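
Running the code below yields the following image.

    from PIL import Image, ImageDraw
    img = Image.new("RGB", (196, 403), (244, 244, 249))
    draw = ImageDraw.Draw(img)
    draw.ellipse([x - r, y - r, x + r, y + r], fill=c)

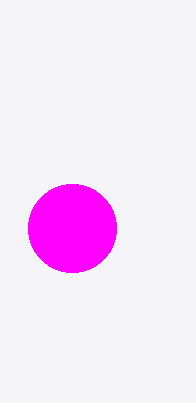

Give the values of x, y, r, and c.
x = 72
y = 228
r = 44
c = 'magenta'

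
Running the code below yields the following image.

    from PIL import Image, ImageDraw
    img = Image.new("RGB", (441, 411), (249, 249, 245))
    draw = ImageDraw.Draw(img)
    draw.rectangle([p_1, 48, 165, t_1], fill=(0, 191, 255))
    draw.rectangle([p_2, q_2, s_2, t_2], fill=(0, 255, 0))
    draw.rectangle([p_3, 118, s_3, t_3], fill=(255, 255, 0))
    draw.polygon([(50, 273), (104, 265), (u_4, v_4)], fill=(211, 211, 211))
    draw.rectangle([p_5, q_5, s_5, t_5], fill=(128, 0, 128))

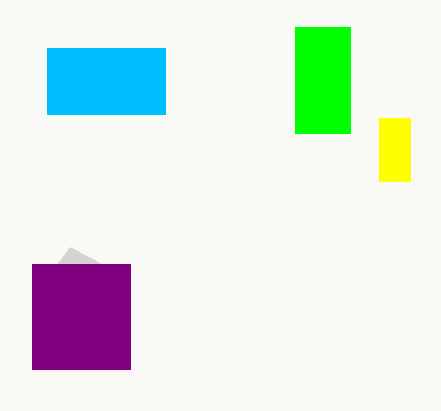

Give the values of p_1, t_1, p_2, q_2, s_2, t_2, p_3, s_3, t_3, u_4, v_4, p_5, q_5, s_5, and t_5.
p_1 = 47
t_1 = 114
p_2 = 295
q_2 = 27
s_2 = 350
t_2 = 133
p_3 = 379
s_3 = 410
t_3 = 181
u_4 = 70
v_4 = 247
p_5 = 32
q_5 = 264
s_5 = 130
t_5 = 369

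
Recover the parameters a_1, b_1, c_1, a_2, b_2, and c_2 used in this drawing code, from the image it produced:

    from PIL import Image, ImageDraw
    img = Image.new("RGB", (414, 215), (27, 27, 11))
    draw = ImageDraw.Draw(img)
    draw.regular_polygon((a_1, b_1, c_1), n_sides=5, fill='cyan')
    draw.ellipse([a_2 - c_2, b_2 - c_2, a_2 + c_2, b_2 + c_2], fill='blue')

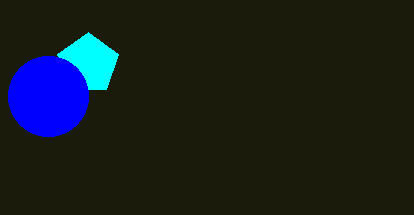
a_1 = 88; b_1 = 64; c_1 = 32; a_2 = 48; b_2 = 96; c_2 = 40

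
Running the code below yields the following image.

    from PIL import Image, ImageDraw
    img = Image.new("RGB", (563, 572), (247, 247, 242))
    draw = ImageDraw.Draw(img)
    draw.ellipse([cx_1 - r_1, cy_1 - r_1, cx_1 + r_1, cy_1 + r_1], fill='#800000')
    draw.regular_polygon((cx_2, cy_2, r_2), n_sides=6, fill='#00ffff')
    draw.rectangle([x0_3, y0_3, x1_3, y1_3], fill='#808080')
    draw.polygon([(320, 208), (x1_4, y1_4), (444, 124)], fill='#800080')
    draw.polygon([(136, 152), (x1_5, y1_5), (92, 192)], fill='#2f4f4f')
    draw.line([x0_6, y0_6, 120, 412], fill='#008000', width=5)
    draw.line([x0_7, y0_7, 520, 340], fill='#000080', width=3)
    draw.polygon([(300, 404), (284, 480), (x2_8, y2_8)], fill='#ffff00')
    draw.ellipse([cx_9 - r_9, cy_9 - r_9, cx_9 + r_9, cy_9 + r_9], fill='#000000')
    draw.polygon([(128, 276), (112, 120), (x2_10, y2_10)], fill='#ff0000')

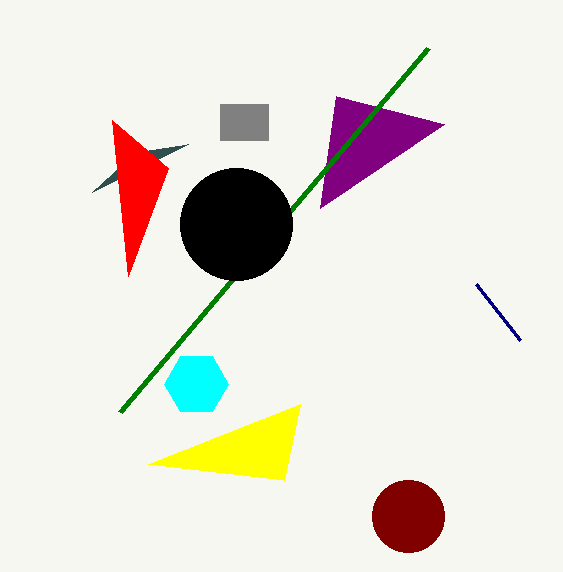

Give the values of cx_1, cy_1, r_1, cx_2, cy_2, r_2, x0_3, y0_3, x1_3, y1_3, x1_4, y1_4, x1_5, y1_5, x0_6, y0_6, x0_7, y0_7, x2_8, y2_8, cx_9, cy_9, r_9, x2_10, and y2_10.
cx_1 = 408
cy_1 = 516
r_1 = 36
cx_2 = 196
cy_2 = 384
r_2 = 32
x0_3 = 220
y0_3 = 104
x1_3 = 268
y1_3 = 140
x1_4 = 336
y1_4 = 96
x1_5 = 188
y1_5 = 144
x0_6 = 428
y0_6 = 48
x0_7 = 476
y0_7 = 284
x2_8 = 148
y2_8 = 464
cx_9 = 236
cy_9 = 224
r_9 = 56
x2_10 = 168
y2_10 = 168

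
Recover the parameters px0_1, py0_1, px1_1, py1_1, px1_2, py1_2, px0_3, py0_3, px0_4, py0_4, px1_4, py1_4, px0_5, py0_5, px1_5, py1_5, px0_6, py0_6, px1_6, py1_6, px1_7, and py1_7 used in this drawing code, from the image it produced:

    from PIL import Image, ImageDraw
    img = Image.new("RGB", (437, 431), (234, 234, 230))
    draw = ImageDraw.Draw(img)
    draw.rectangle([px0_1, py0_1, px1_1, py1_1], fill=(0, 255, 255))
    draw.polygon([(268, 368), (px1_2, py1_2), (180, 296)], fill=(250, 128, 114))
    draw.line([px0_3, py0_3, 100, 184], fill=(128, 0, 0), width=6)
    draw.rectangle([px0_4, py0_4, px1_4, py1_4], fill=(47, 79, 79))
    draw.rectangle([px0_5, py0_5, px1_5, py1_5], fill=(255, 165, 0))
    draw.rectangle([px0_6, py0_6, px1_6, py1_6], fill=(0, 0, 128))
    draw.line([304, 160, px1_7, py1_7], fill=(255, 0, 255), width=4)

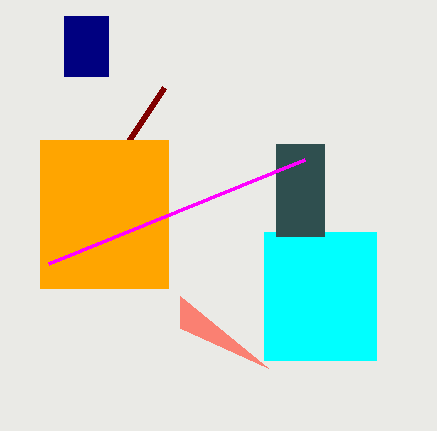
px0_1 = 264; py0_1 = 232; px1_1 = 376; py1_1 = 360; px1_2 = 180; py1_2 = 328; px0_3 = 164; py0_3 = 88; px0_4 = 276; py0_4 = 144; px1_4 = 324; py1_4 = 236; px0_5 = 40; py0_5 = 140; px1_5 = 168; py1_5 = 288; px0_6 = 64; py0_6 = 16; px1_6 = 108; py1_6 = 76; px1_7 = 48; py1_7 = 264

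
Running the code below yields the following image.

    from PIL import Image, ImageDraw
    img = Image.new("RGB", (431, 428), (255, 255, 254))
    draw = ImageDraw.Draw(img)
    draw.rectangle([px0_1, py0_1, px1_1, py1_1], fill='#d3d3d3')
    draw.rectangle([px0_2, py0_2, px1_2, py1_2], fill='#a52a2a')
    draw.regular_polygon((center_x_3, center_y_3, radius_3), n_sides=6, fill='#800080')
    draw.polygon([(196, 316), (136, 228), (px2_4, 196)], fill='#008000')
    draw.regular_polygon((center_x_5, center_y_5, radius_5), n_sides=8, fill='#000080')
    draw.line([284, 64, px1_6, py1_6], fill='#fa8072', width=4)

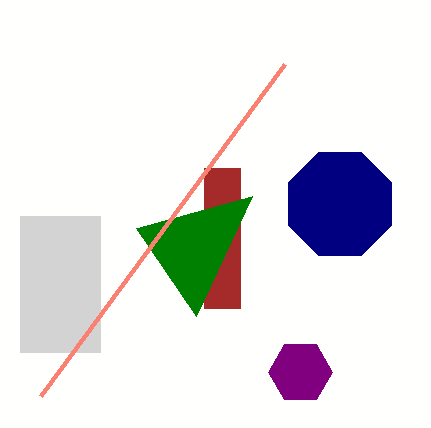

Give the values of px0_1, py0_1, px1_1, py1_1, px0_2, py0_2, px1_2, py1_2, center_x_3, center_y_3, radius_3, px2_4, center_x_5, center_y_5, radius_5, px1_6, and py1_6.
px0_1 = 20
py0_1 = 216
px1_1 = 100
py1_1 = 352
px0_2 = 204
py0_2 = 168
px1_2 = 240
py1_2 = 308
center_x_3 = 300
center_y_3 = 372
radius_3 = 32
px2_4 = 252
center_x_5 = 340
center_y_5 = 204
radius_5 = 56
px1_6 = 40
py1_6 = 396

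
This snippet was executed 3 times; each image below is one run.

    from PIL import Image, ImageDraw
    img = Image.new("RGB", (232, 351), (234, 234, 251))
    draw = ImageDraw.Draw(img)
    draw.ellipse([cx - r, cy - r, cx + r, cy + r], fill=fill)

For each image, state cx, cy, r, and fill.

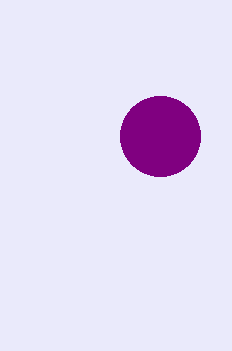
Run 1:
cx = 160, cy = 136, r = 40, fill = 'purple'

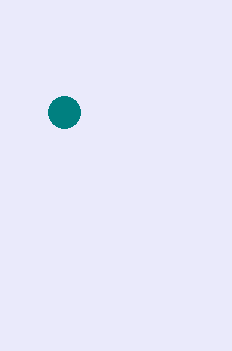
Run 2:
cx = 64; cy = 112; r = 16; fill = 'teal'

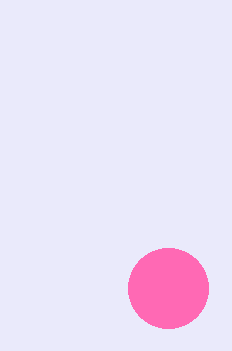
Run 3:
cx = 168, cy = 288, r = 40, fill = 'hotpink'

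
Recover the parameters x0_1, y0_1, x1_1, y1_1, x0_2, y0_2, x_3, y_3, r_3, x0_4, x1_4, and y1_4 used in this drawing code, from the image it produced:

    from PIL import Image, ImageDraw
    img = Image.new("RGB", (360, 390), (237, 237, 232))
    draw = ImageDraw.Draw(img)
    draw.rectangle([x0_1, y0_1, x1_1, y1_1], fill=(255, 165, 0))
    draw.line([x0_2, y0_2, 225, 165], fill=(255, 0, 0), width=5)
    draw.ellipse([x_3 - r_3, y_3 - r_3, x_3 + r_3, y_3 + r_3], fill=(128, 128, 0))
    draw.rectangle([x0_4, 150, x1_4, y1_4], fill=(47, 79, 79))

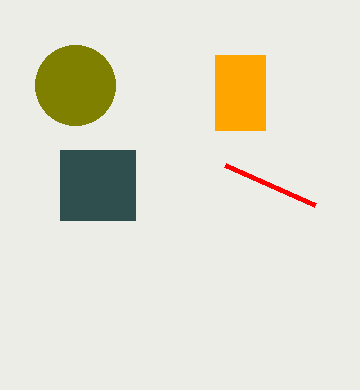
x0_1 = 215, y0_1 = 55, x1_1 = 265, y1_1 = 130, x0_2 = 315, y0_2 = 205, x_3 = 75, y_3 = 85, r_3 = 40, x0_4 = 60, x1_4 = 135, y1_4 = 220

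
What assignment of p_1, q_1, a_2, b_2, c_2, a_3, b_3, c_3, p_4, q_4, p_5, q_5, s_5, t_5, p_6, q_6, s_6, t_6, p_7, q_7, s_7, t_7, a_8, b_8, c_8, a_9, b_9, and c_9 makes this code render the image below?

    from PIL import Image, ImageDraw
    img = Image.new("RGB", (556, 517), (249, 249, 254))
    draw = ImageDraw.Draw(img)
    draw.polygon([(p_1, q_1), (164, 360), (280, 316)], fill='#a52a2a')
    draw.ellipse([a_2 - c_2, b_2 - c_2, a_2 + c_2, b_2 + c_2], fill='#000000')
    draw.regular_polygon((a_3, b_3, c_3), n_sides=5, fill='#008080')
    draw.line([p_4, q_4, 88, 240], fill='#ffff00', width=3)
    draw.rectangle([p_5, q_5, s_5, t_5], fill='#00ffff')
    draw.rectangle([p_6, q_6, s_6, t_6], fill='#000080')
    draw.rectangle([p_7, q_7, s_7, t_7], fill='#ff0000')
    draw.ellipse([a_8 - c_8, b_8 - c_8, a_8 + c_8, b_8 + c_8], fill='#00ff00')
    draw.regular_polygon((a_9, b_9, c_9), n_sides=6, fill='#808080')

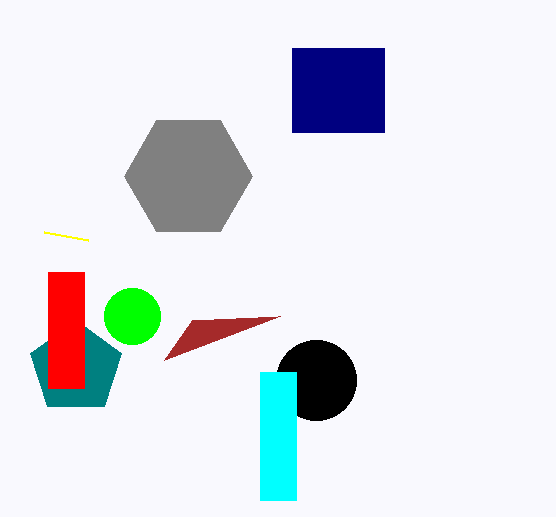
p_1 = 192; q_1 = 320; a_2 = 316; b_2 = 380; c_2 = 40; a_3 = 76; b_3 = 368; c_3 = 48; p_4 = 44; q_4 = 232; p_5 = 260; q_5 = 372; s_5 = 296; t_5 = 500; p_6 = 292; q_6 = 48; s_6 = 384; t_6 = 132; p_7 = 48; q_7 = 272; s_7 = 84; t_7 = 388; a_8 = 132; b_8 = 316; c_8 = 28; a_9 = 188; b_9 = 176; c_9 = 64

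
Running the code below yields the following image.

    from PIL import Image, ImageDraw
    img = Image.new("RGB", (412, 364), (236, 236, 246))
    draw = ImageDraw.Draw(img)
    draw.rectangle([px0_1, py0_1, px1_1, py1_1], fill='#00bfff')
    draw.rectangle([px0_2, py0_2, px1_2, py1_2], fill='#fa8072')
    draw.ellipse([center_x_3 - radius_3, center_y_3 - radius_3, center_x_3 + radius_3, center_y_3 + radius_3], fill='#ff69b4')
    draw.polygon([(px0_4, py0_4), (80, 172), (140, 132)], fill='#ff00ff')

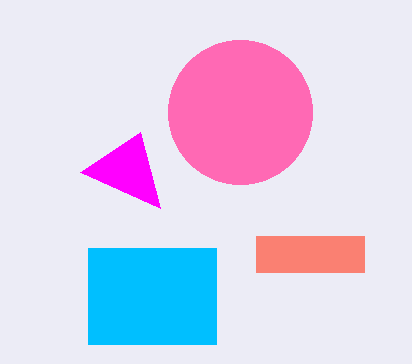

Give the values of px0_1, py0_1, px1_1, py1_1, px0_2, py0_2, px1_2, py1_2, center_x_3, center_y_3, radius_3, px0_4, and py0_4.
px0_1 = 88; py0_1 = 248; px1_1 = 216; py1_1 = 344; px0_2 = 256; py0_2 = 236; px1_2 = 364; py1_2 = 272; center_x_3 = 240; center_y_3 = 112; radius_3 = 72; px0_4 = 160; py0_4 = 208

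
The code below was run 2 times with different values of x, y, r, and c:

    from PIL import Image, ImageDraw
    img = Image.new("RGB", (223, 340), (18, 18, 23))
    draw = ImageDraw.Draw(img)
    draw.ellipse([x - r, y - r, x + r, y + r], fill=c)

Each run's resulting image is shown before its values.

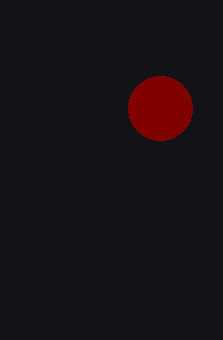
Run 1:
x = 160
y = 108
r = 32
c = 'maroon'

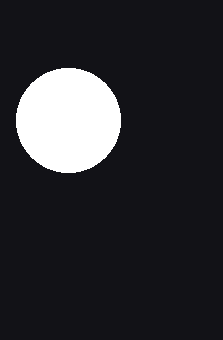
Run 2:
x = 68; y = 120; r = 52; c = 'white'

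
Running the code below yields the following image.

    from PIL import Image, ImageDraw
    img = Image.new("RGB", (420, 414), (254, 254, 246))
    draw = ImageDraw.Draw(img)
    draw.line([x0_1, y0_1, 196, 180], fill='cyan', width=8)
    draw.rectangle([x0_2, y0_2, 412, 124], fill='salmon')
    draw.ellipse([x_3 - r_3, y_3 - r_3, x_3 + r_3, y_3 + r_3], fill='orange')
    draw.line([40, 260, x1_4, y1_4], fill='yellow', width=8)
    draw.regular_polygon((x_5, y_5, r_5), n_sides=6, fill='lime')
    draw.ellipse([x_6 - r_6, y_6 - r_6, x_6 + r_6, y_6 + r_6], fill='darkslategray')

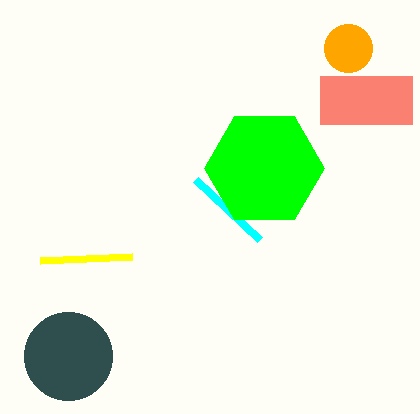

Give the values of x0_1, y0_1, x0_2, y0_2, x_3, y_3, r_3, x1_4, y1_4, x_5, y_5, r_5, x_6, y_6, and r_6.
x0_1 = 260; y0_1 = 240; x0_2 = 320; y0_2 = 76; x_3 = 348; y_3 = 48; r_3 = 24; x1_4 = 132; y1_4 = 256; x_5 = 264; y_5 = 168; r_5 = 60; x_6 = 68; y_6 = 356; r_6 = 44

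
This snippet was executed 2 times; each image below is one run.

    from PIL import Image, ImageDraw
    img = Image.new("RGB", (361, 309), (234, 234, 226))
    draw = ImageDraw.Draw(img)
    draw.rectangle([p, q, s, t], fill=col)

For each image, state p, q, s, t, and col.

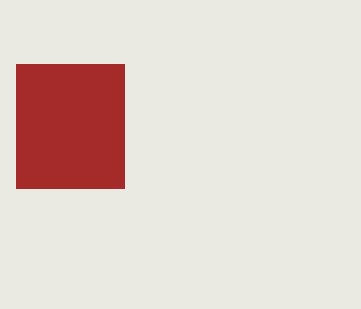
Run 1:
p = 16; q = 64; s = 124; t = 188; col = 'brown'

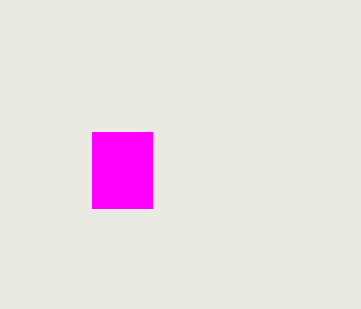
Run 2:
p = 92; q = 132; s = 152; t = 208; col = 'magenta'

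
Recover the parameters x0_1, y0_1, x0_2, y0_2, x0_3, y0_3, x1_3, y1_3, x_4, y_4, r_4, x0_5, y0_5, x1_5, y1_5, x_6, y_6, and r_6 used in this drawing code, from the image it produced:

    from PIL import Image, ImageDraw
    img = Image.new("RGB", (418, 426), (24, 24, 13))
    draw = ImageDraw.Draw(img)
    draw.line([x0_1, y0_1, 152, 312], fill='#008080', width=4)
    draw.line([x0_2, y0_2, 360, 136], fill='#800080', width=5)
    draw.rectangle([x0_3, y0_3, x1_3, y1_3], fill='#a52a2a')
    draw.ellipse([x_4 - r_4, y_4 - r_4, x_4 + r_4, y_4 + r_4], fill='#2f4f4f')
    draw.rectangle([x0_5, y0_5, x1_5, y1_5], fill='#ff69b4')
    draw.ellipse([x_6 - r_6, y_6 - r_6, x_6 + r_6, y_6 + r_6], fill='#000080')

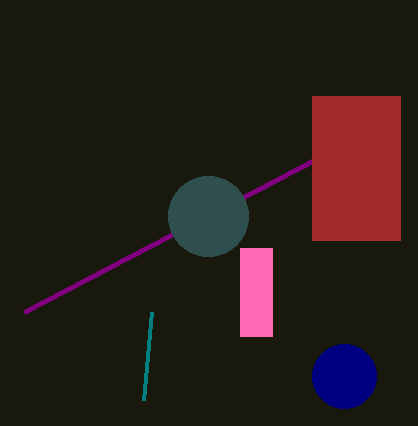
x0_1 = 144; y0_1 = 400; x0_2 = 24; y0_2 = 312; x0_3 = 312; y0_3 = 96; x1_3 = 400; y1_3 = 240; x_4 = 208; y_4 = 216; r_4 = 40; x0_5 = 240; y0_5 = 248; x1_5 = 272; y1_5 = 336; x_6 = 344; y_6 = 376; r_6 = 32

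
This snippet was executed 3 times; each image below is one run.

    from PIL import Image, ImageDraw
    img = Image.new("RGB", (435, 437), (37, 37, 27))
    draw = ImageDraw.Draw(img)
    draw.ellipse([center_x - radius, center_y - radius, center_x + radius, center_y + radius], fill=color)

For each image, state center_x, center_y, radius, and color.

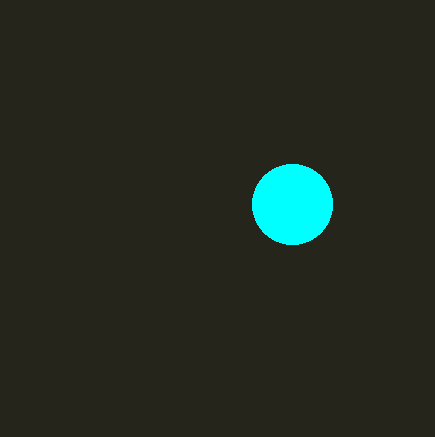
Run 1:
center_x = 292, center_y = 204, radius = 40, color = 'cyan'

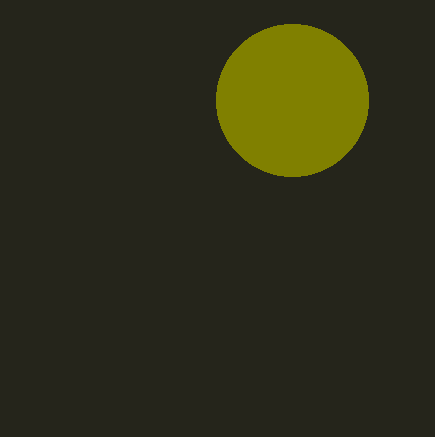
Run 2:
center_x = 292, center_y = 100, radius = 76, color = 'olive'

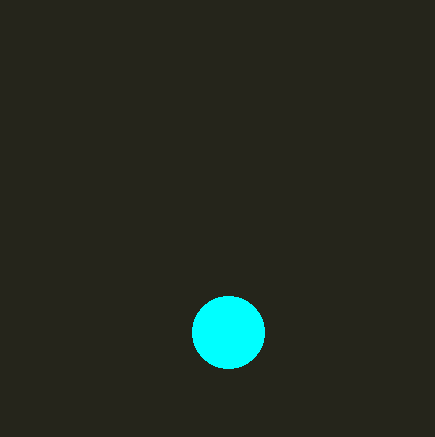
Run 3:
center_x = 228, center_y = 332, radius = 36, color = 'cyan'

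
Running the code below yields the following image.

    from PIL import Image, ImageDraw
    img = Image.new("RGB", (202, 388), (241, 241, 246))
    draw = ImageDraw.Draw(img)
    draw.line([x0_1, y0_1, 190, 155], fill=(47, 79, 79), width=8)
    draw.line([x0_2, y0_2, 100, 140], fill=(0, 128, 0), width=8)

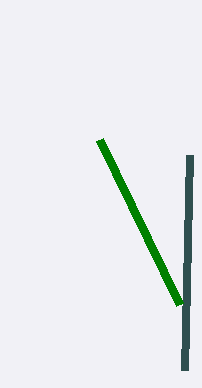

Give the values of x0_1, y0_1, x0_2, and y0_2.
x0_1 = 185
y0_1 = 370
x0_2 = 180
y0_2 = 305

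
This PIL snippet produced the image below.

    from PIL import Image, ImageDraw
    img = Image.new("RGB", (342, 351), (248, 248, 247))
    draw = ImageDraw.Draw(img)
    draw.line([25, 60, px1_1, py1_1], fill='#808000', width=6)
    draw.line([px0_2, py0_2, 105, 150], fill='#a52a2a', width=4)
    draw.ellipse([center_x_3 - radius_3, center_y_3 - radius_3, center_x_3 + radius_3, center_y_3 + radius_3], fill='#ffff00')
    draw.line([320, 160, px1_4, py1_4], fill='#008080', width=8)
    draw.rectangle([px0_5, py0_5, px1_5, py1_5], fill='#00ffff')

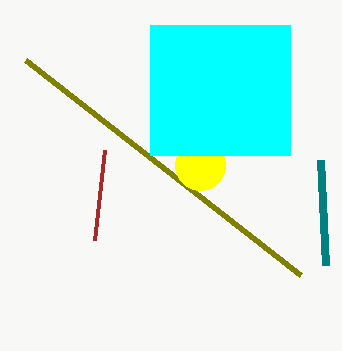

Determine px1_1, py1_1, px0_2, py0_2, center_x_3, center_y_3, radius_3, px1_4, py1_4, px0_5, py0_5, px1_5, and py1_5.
px1_1 = 300
py1_1 = 275
px0_2 = 95
py0_2 = 240
center_x_3 = 200
center_y_3 = 165
radius_3 = 25
px1_4 = 325
py1_4 = 265
px0_5 = 150
py0_5 = 25
px1_5 = 290
py1_5 = 155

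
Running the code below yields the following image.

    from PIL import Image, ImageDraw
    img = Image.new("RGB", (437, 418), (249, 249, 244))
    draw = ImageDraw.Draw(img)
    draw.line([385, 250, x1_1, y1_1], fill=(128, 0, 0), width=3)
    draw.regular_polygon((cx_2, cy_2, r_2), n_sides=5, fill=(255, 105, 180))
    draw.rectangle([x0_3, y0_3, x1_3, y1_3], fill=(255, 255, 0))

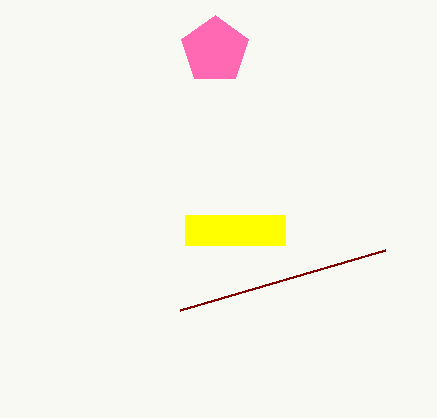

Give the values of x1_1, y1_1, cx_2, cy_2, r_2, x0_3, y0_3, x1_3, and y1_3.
x1_1 = 180, y1_1 = 310, cx_2 = 215, cy_2 = 50, r_2 = 35, x0_3 = 185, y0_3 = 215, x1_3 = 285, y1_3 = 245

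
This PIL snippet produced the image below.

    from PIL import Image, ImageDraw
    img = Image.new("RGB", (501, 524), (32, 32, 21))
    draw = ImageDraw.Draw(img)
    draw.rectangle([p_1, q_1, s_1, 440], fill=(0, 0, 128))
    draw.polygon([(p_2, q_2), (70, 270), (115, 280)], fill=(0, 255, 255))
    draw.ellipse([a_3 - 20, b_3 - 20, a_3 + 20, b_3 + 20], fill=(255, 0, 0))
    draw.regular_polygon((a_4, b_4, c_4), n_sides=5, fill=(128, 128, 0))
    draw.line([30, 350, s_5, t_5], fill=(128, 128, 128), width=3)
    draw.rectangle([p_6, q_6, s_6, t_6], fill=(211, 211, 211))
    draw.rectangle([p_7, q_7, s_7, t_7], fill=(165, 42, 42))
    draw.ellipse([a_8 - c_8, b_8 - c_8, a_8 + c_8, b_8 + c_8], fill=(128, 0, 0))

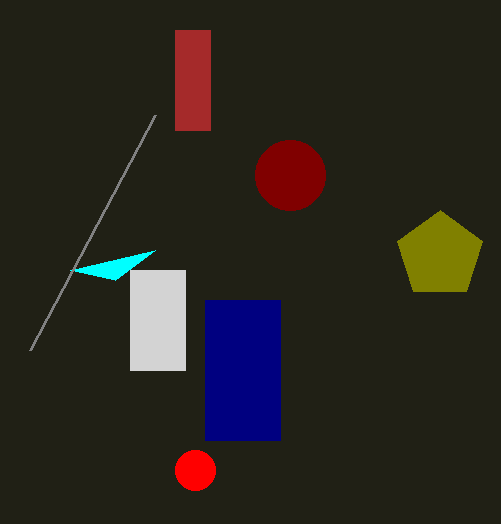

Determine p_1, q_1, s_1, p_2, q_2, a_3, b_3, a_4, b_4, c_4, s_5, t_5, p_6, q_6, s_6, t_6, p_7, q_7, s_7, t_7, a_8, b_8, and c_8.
p_1 = 205
q_1 = 300
s_1 = 280
p_2 = 155
q_2 = 250
a_3 = 195
b_3 = 470
a_4 = 440
b_4 = 255
c_4 = 45
s_5 = 155
t_5 = 115
p_6 = 130
q_6 = 270
s_6 = 185
t_6 = 370
p_7 = 175
q_7 = 30
s_7 = 210
t_7 = 130
a_8 = 290
b_8 = 175
c_8 = 35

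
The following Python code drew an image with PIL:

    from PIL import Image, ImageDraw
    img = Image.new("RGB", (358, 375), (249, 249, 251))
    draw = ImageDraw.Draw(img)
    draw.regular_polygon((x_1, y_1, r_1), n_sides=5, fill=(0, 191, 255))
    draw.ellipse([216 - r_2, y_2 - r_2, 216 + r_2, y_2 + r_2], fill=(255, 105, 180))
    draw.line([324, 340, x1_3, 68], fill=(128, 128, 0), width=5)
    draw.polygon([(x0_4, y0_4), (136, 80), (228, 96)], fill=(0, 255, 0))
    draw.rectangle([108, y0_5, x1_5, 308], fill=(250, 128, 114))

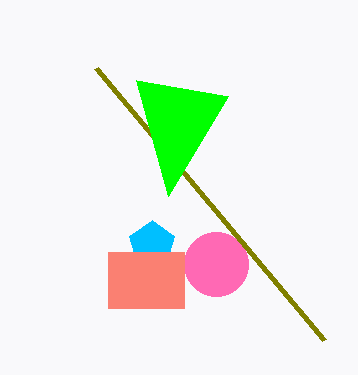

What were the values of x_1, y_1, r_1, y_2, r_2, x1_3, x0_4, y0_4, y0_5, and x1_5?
x_1 = 152
y_1 = 244
r_1 = 24
y_2 = 264
r_2 = 32
x1_3 = 96
x0_4 = 168
y0_4 = 196
y0_5 = 252
x1_5 = 184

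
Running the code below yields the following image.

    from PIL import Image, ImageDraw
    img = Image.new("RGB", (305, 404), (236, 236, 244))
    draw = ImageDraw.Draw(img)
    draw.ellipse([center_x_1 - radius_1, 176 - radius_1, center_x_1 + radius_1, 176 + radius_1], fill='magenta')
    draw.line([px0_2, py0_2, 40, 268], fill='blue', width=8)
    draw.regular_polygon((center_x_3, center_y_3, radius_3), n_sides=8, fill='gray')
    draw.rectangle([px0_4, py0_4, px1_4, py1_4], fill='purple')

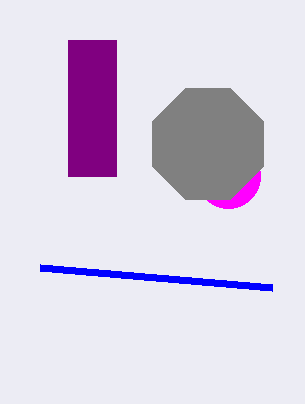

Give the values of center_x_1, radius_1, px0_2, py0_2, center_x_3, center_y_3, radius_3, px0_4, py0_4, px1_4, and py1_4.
center_x_1 = 228
radius_1 = 32
px0_2 = 272
py0_2 = 288
center_x_3 = 208
center_y_3 = 144
radius_3 = 60
px0_4 = 68
py0_4 = 40
px1_4 = 116
py1_4 = 176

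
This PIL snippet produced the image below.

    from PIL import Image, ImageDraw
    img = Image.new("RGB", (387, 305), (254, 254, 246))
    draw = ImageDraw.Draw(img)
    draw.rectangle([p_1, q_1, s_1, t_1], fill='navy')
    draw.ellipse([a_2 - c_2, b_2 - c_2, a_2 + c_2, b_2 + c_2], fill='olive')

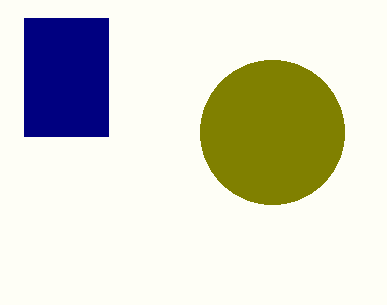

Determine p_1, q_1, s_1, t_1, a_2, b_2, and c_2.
p_1 = 24; q_1 = 18; s_1 = 108; t_1 = 136; a_2 = 272; b_2 = 132; c_2 = 72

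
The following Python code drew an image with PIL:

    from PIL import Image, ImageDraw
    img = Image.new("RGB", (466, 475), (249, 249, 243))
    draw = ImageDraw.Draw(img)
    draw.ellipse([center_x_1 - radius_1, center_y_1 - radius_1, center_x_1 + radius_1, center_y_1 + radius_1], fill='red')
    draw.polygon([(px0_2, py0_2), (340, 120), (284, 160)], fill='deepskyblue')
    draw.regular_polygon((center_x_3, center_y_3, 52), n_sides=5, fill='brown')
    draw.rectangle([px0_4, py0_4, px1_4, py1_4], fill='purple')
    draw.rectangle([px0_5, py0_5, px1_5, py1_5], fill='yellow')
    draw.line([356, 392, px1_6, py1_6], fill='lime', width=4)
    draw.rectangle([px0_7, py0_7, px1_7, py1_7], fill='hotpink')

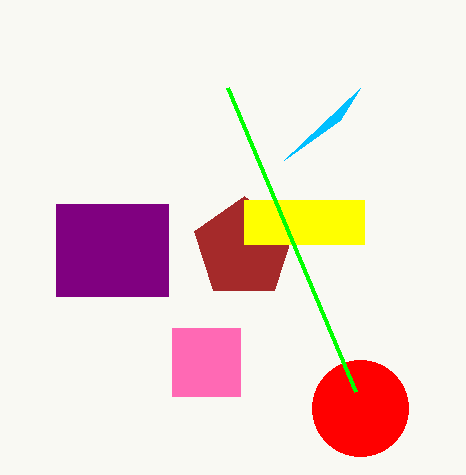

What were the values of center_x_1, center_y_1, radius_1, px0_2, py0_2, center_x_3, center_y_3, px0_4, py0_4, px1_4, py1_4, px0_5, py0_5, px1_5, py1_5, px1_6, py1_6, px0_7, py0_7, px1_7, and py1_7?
center_x_1 = 360; center_y_1 = 408; radius_1 = 48; px0_2 = 360; py0_2 = 88; center_x_3 = 244; center_y_3 = 248; px0_4 = 56; py0_4 = 204; px1_4 = 168; py1_4 = 296; px0_5 = 244; py0_5 = 200; px1_5 = 364; py1_5 = 244; px1_6 = 228; py1_6 = 88; px0_7 = 172; py0_7 = 328; px1_7 = 240; py1_7 = 396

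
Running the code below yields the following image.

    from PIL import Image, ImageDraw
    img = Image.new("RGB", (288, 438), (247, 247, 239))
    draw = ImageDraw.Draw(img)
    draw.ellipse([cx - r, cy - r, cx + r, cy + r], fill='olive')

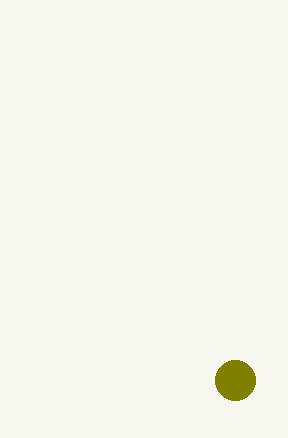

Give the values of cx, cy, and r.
cx = 235; cy = 380; r = 20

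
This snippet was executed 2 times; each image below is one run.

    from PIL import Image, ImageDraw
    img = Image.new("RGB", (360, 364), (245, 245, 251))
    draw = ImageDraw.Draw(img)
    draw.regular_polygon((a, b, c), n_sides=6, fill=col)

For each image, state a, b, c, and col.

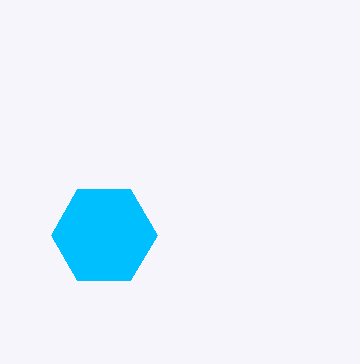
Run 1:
a = 104; b = 235; c = 53; col = 'deepskyblue'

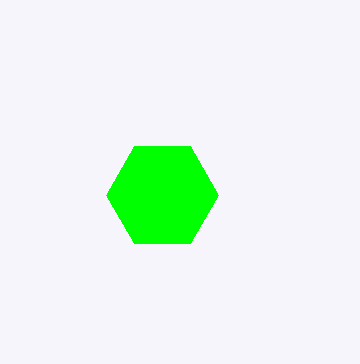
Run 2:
a = 162
b = 195
c = 56
col = 'lime'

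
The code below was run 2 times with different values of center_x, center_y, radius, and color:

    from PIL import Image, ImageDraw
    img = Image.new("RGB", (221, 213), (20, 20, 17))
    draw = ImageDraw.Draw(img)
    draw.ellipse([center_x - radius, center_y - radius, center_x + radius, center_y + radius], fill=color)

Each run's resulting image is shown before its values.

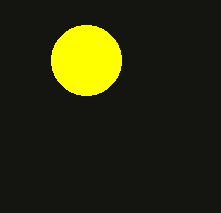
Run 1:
center_x = 86; center_y = 60; radius = 35; color = 'yellow'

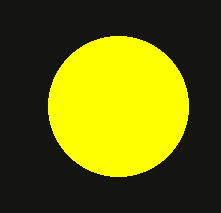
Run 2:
center_x = 118, center_y = 106, radius = 70, color = 'yellow'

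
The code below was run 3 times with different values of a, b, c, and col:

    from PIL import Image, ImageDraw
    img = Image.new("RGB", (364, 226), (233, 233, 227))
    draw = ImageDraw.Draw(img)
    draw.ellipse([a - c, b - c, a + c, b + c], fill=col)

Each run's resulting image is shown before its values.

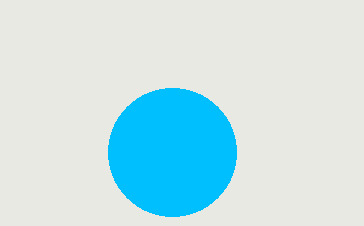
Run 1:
a = 172, b = 152, c = 64, col = 'deepskyblue'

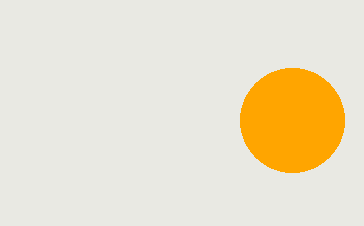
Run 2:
a = 292; b = 120; c = 52; col = 'orange'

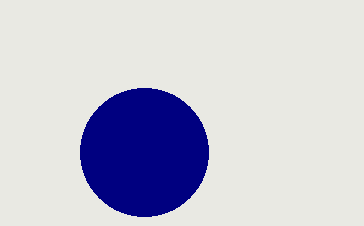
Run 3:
a = 144, b = 152, c = 64, col = 'navy'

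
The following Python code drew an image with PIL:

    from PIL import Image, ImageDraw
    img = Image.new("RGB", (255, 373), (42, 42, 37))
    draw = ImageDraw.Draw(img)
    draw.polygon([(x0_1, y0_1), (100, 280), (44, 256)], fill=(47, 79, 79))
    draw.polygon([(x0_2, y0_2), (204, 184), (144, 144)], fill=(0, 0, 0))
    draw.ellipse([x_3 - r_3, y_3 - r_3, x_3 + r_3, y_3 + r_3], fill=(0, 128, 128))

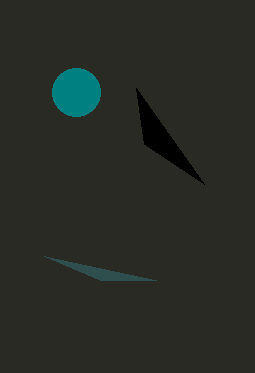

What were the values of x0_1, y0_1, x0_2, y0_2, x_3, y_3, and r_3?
x0_1 = 156, y0_1 = 280, x0_2 = 136, y0_2 = 88, x_3 = 76, y_3 = 92, r_3 = 24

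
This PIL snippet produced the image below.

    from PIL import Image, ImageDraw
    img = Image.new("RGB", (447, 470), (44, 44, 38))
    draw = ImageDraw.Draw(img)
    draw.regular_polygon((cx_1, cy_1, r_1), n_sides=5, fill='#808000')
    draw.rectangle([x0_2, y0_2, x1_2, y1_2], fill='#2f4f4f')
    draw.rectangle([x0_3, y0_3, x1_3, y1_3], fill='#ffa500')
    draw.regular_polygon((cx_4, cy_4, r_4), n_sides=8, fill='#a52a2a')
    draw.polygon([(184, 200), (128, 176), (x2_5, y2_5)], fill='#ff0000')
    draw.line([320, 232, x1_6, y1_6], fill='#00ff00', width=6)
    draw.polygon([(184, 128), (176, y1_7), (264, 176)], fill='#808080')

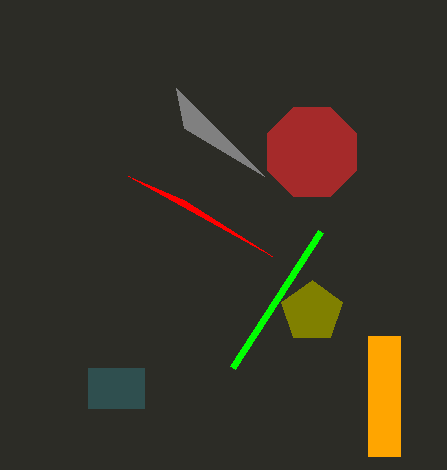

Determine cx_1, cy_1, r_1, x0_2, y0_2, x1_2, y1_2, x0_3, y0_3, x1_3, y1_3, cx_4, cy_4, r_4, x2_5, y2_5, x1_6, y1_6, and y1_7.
cx_1 = 312
cy_1 = 312
r_1 = 32
x0_2 = 88
y0_2 = 368
x1_2 = 144
y1_2 = 408
x0_3 = 368
y0_3 = 336
x1_3 = 400
y1_3 = 456
cx_4 = 312
cy_4 = 152
r_4 = 48
x2_5 = 272
y2_5 = 256
x1_6 = 232
y1_6 = 368
y1_7 = 88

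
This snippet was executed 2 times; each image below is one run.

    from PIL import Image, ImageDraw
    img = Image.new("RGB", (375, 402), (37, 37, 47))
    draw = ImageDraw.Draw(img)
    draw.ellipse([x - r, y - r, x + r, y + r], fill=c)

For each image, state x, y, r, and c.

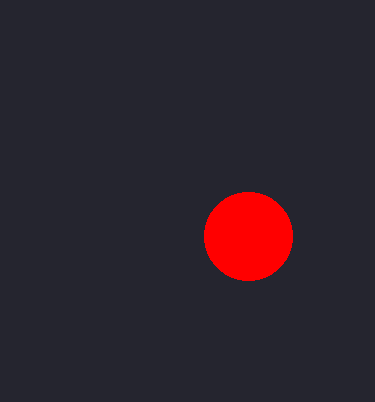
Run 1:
x = 248, y = 236, r = 44, c = 'red'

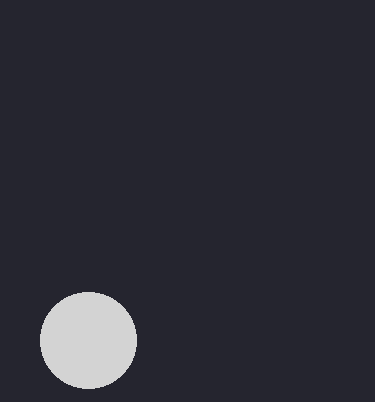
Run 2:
x = 88, y = 340, r = 48, c = 'lightgray'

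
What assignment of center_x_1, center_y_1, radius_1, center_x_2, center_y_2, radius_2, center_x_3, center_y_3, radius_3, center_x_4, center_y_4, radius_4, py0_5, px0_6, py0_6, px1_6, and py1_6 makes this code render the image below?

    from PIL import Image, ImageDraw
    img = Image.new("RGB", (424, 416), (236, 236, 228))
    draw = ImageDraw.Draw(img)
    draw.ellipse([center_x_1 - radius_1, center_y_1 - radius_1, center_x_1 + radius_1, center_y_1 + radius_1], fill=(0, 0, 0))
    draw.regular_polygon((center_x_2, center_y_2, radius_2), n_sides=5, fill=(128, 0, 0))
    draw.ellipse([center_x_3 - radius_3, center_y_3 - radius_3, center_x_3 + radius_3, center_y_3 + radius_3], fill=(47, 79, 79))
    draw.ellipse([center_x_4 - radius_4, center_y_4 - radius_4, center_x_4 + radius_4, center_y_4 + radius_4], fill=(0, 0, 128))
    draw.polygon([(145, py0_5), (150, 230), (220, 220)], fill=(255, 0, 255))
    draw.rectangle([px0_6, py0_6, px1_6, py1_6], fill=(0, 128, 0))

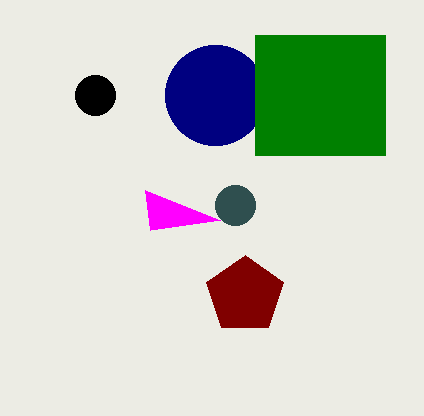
center_x_1 = 95
center_y_1 = 95
radius_1 = 20
center_x_2 = 245
center_y_2 = 295
radius_2 = 40
center_x_3 = 235
center_y_3 = 205
radius_3 = 20
center_x_4 = 215
center_y_4 = 95
radius_4 = 50
py0_5 = 190
px0_6 = 255
py0_6 = 35
px1_6 = 385
py1_6 = 155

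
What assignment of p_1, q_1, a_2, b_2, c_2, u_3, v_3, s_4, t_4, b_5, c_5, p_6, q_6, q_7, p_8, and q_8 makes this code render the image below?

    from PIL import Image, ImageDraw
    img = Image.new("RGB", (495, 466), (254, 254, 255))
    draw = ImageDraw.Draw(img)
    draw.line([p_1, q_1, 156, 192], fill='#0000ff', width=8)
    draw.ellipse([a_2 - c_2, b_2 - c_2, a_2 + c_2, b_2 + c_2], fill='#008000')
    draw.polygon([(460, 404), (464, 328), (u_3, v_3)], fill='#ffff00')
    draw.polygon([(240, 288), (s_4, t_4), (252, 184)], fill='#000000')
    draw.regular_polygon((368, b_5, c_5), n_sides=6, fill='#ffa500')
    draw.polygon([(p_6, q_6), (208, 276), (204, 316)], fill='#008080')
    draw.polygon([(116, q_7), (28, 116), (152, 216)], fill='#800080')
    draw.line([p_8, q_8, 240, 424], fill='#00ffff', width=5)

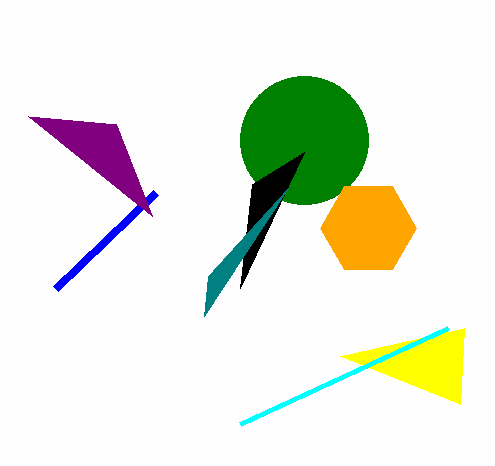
p_1 = 56; q_1 = 288; a_2 = 304; b_2 = 140; c_2 = 64; u_3 = 340; v_3 = 356; s_4 = 304; t_4 = 152; b_5 = 228; c_5 = 48; p_6 = 288; q_6 = 188; q_7 = 124; p_8 = 448; q_8 = 328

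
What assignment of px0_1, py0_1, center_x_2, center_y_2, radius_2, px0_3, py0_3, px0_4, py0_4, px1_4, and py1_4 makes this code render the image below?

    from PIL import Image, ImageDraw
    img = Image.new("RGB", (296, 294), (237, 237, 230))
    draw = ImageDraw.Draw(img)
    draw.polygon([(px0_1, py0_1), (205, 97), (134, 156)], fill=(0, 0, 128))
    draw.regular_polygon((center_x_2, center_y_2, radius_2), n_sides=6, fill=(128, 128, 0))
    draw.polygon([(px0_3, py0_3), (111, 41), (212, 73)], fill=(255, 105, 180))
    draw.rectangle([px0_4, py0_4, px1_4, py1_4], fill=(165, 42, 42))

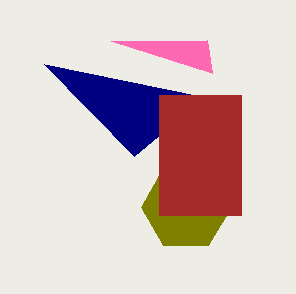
px0_1 = 44; py0_1 = 64; center_x_2 = 186; center_y_2 = 207; radius_2 = 45; px0_3 = 207; py0_3 = 40; px0_4 = 159; py0_4 = 95; px1_4 = 241; py1_4 = 215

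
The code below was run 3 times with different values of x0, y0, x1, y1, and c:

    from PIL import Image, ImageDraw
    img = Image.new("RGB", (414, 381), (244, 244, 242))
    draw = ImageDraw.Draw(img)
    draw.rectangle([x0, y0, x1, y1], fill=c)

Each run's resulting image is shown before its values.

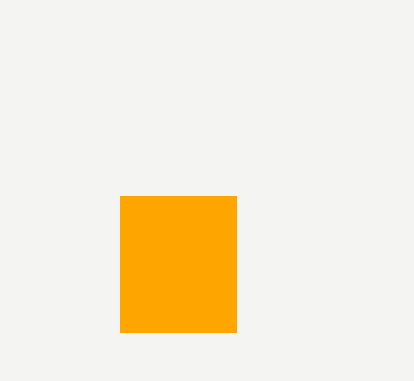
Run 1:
x0 = 120; y0 = 196; x1 = 236; y1 = 332; c = 'orange'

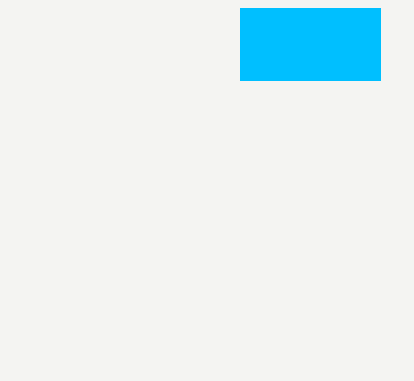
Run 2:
x0 = 240, y0 = 8, x1 = 380, y1 = 80, c = 'deepskyblue'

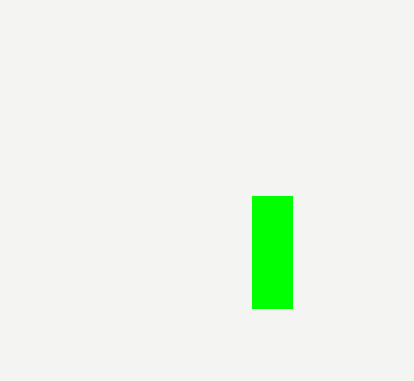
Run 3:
x0 = 252
y0 = 196
x1 = 292
y1 = 308
c = 'lime'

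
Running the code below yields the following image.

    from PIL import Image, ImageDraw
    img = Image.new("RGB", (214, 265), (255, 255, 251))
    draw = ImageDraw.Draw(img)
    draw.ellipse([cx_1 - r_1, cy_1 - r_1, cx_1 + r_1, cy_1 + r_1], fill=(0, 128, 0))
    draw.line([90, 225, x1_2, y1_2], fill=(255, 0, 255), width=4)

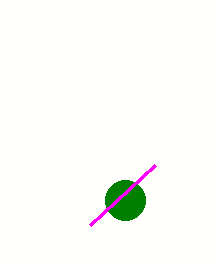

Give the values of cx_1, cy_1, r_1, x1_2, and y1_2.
cx_1 = 125; cy_1 = 200; r_1 = 20; x1_2 = 155; y1_2 = 165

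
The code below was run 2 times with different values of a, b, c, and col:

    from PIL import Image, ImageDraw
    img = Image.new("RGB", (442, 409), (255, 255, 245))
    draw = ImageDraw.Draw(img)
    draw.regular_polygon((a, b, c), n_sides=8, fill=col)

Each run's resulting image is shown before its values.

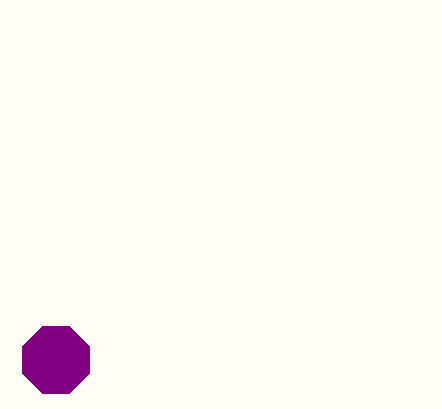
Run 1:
a = 56, b = 360, c = 36, col = 'purple'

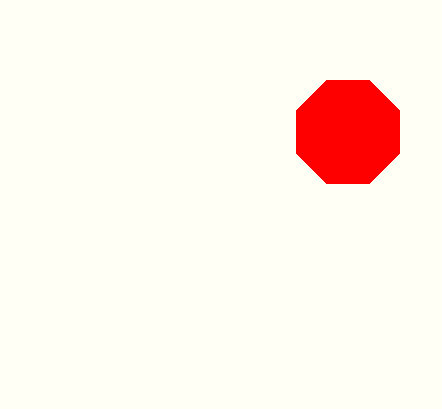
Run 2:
a = 348
b = 132
c = 56
col = 'red'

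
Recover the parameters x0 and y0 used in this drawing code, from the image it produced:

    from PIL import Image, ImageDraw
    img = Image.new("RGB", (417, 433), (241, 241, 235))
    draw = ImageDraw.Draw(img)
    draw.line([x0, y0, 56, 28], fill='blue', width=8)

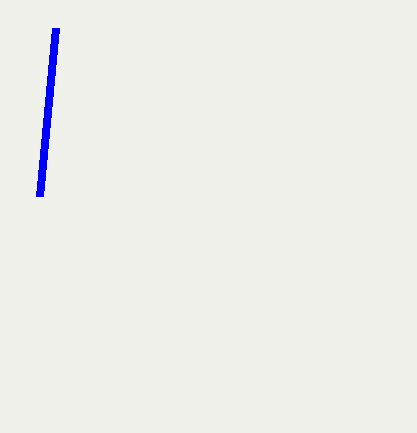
x0 = 40, y0 = 196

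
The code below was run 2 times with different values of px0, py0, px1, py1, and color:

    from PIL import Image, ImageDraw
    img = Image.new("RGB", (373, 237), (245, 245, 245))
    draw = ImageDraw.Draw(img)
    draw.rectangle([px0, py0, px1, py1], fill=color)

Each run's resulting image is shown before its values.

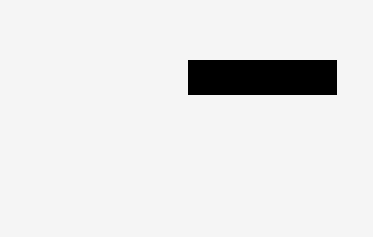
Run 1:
px0 = 188
py0 = 60
px1 = 336
py1 = 94
color = 'black'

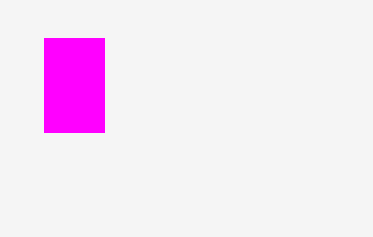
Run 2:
px0 = 44
py0 = 38
px1 = 104
py1 = 132
color = 'magenta'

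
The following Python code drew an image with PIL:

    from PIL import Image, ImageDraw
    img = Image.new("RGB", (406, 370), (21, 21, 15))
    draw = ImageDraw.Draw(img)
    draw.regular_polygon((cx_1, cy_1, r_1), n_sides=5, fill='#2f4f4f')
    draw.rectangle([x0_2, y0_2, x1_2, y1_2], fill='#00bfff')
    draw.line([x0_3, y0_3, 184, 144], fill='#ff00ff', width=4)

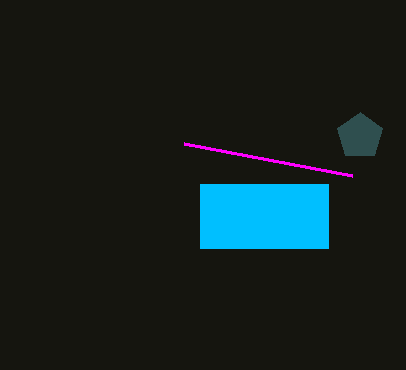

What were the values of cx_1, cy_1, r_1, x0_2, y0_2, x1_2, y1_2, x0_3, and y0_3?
cx_1 = 360
cy_1 = 136
r_1 = 24
x0_2 = 200
y0_2 = 184
x1_2 = 328
y1_2 = 248
x0_3 = 352
y0_3 = 176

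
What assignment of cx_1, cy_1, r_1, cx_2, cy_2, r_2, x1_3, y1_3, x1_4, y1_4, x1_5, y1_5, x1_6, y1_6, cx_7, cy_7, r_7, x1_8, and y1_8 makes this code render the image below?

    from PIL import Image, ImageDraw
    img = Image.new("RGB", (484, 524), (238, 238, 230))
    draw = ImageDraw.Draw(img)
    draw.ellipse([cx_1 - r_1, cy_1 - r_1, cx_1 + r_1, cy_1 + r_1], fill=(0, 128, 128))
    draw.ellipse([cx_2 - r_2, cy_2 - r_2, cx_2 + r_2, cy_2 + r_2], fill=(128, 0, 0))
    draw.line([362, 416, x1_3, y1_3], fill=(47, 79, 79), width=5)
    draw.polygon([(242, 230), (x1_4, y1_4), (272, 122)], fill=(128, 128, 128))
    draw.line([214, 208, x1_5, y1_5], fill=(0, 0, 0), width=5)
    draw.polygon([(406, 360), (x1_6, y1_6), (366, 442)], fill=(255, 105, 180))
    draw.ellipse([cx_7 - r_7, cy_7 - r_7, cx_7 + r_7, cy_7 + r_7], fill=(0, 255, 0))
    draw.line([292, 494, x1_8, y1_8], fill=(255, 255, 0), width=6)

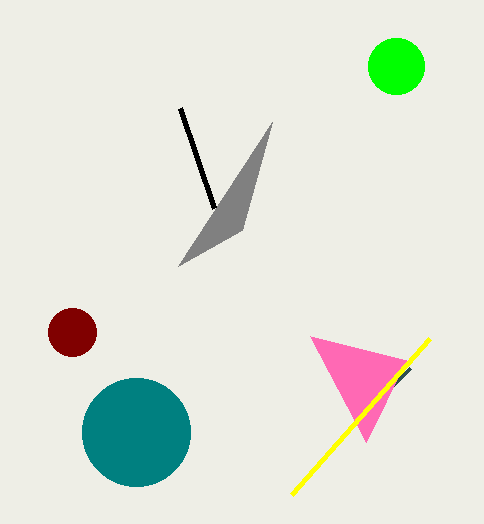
cx_1 = 136; cy_1 = 432; r_1 = 54; cx_2 = 72; cy_2 = 332; r_2 = 24; x1_3 = 410; y1_3 = 368; x1_4 = 178; y1_4 = 266; x1_5 = 180; y1_5 = 108; x1_6 = 310; y1_6 = 336; cx_7 = 396; cy_7 = 66; r_7 = 28; x1_8 = 430; y1_8 = 338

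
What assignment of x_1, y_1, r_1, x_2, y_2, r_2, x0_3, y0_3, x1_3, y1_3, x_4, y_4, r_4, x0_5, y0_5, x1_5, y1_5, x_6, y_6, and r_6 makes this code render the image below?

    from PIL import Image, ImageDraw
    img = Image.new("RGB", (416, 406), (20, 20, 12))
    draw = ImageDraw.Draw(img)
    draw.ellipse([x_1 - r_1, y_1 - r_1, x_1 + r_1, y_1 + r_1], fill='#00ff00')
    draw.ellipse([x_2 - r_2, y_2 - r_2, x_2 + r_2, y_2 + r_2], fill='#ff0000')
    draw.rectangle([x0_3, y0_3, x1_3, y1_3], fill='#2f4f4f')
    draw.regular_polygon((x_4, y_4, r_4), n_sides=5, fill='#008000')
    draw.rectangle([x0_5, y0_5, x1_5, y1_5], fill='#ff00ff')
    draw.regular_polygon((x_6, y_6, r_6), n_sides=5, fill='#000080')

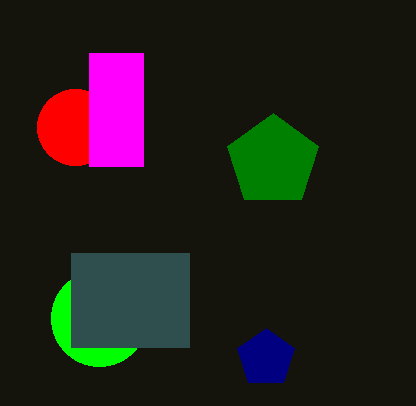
x_1 = 99; y_1 = 318; r_1 = 48; x_2 = 75; y_2 = 127; r_2 = 38; x0_3 = 71; y0_3 = 253; x1_3 = 189; y1_3 = 347; x_4 = 273; y_4 = 161; r_4 = 48; x0_5 = 89; y0_5 = 53; x1_5 = 143; y1_5 = 166; x_6 = 266; y_6 = 358; r_6 = 30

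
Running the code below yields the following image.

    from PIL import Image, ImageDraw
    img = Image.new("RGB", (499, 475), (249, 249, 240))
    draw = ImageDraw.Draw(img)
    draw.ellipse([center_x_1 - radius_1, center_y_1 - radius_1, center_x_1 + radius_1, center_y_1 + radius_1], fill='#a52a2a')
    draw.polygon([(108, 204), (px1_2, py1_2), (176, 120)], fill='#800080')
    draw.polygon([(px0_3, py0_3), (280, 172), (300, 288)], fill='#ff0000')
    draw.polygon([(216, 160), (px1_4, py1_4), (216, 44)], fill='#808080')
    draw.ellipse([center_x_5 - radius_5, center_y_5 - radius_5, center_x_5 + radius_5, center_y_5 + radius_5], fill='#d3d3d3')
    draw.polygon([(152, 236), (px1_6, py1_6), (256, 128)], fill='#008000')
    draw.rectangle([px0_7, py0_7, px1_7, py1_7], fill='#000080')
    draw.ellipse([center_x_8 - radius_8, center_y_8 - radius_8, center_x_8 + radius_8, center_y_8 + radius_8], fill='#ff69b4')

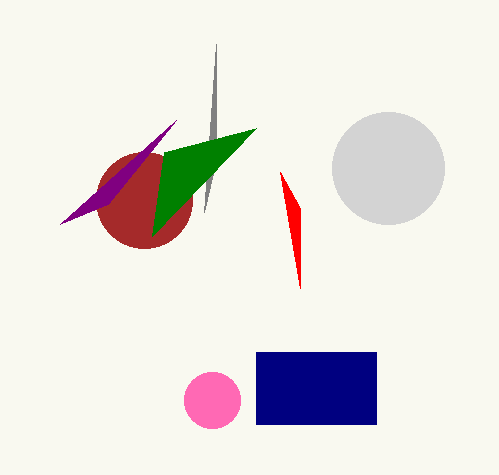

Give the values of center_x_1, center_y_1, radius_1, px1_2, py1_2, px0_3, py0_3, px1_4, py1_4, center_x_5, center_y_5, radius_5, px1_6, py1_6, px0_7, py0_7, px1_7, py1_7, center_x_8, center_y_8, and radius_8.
center_x_1 = 144
center_y_1 = 200
radius_1 = 48
px1_2 = 60
py1_2 = 224
px0_3 = 300
py0_3 = 208
px1_4 = 204
py1_4 = 212
center_x_5 = 388
center_y_5 = 168
radius_5 = 56
px1_6 = 164
py1_6 = 152
px0_7 = 256
py0_7 = 352
px1_7 = 376
py1_7 = 424
center_x_8 = 212
center_y_8 = 400
radius_8 = 28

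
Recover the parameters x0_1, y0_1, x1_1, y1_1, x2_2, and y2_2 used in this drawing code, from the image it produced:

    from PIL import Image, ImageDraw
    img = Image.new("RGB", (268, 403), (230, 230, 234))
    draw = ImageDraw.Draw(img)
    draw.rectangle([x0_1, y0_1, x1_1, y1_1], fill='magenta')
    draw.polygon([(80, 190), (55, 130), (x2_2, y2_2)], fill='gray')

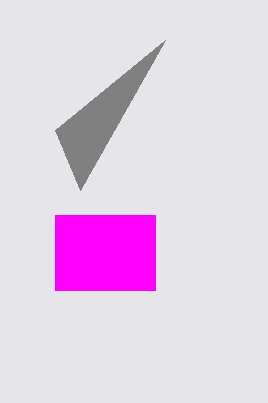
x0_1 = 55, y0_1 = 215, x1_1 = 155, y1_1 = 290, x2_2 = 165, y2_2 = 40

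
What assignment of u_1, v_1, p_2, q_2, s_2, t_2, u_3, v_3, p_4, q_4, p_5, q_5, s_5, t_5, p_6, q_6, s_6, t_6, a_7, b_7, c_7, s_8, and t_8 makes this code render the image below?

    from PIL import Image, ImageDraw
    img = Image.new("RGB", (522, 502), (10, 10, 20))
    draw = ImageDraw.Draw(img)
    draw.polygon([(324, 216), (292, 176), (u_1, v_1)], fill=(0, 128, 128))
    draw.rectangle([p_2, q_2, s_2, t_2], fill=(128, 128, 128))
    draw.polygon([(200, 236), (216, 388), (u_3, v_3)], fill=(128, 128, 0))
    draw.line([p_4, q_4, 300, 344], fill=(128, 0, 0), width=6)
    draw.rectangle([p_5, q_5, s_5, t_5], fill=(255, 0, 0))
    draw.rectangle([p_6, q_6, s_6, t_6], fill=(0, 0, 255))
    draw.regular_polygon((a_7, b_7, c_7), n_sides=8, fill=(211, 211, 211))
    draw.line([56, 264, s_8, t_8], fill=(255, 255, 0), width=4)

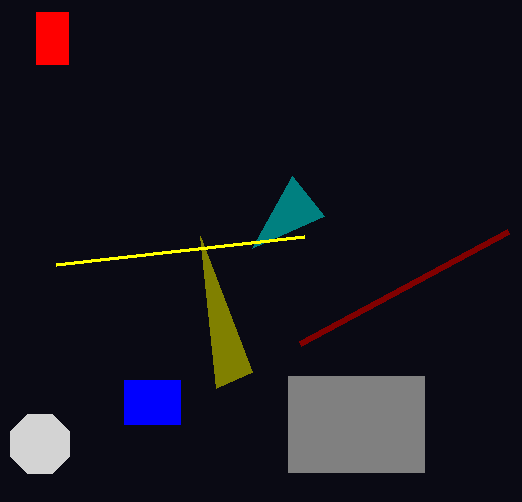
u_1 = 252, v_1 = 248, p_2 = 288, q_2 = 376, s_2 = 424, t_2 = 472, u_3 = 252, v_3 = 372, p_4 = 508, q_4 = 232, p_5 = 36, q_5 = 12, s_5 = 68, t_5 = 64, p_6 = 124, q_6 = 380, s_6 = 180, t_6 = 424, a_7 = 40, b_7 = 444, c_7 = 32, s_8 = 304, t_8 = 236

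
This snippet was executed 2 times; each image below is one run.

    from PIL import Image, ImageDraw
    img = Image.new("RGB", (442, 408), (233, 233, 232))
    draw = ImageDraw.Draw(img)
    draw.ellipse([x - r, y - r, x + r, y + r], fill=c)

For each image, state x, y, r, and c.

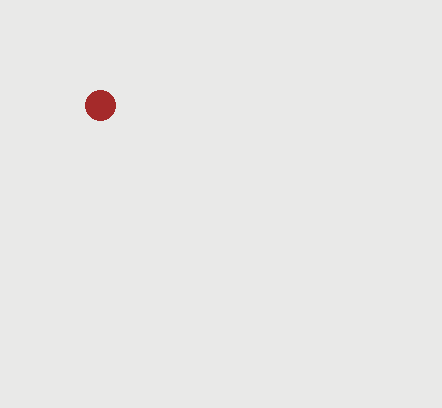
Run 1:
x = 100; y = 105; r = 15; c = 'brown'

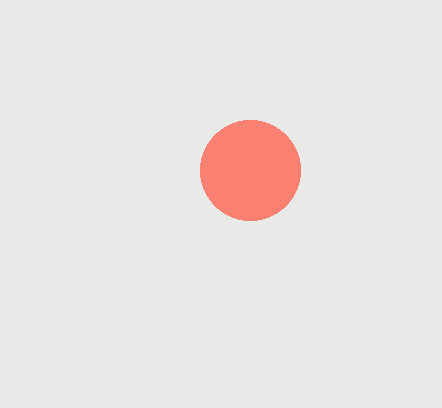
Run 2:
x = 250
y = 170
r = 50
c = 'salmon'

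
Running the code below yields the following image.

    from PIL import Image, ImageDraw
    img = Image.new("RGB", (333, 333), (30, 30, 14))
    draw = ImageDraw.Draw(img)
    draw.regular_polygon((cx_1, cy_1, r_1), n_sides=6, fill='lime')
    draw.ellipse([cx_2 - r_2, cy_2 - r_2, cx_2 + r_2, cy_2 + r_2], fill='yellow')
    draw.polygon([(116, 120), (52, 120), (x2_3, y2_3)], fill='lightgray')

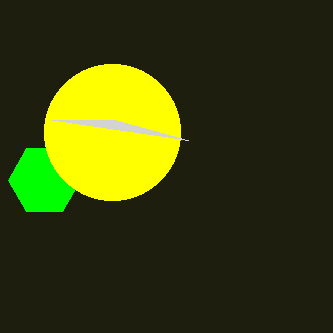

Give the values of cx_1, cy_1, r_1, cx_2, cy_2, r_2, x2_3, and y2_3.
cx_1 = 44; cy_1 = 180; r_1 = 36; cx_2 = 112; cy_2 = 132; r_2 = 68; x2_3 = 188; y2_3 = 140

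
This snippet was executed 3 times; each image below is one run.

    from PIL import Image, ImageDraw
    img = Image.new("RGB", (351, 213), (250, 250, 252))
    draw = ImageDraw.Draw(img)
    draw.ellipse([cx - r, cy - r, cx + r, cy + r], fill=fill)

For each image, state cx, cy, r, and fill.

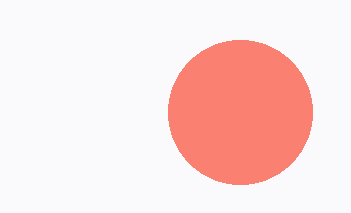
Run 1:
cx = 240; cy = 112; r = 72; fill = 'salmon'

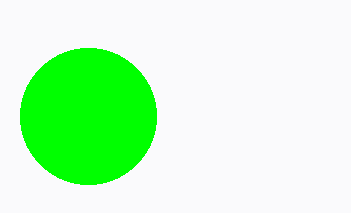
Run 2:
cx = 88, cy = 116, r = 68, fill = 'lime'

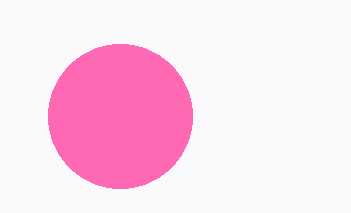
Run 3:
cx = 120, cy = 116, r = 72, fill = 'hotpink'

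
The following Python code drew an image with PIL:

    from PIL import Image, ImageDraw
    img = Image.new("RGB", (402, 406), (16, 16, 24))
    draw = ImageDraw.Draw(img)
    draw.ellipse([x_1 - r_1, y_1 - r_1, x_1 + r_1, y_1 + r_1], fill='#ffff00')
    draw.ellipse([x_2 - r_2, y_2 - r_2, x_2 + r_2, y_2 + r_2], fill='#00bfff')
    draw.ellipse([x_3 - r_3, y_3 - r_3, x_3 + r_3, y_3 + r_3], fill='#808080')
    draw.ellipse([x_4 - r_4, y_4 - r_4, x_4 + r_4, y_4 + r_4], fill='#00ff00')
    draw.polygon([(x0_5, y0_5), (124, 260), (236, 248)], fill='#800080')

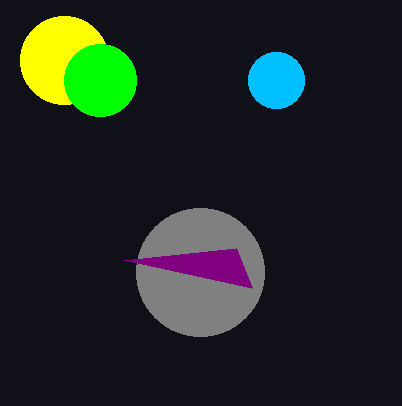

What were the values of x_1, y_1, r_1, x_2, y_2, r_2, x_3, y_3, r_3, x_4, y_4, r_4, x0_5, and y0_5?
x_1 = 64, y_1 = 60, r_1 = 44, x_2 = 276, y_2 = 80, r_2 = 28, x_3 = 200, y_3 = 272, r_3 = 64, x_4 = 100, y_4 = 80, r_4 = 36, x0_5 = 252, y0_5 = 288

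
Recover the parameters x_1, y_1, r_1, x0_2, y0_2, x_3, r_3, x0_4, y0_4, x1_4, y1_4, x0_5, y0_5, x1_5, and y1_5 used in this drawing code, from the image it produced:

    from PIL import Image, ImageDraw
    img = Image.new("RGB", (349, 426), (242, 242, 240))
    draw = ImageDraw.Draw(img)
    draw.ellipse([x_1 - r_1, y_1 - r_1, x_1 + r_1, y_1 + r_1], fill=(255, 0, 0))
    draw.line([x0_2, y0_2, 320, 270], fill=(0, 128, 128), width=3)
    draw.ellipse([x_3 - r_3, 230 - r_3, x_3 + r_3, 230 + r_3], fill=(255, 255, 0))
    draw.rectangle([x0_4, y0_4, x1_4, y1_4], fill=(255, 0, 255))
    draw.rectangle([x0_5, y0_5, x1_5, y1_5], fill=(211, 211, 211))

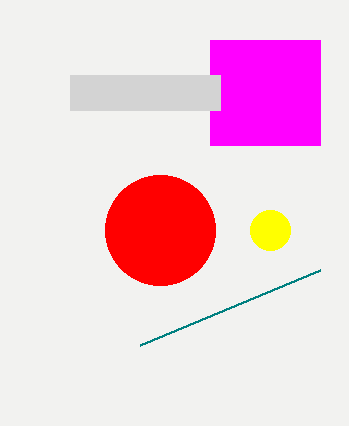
x_1 = 160; y_1 = 230; r_1 = 55; x0_2 = 140; y0_2 = 345; x_3 = 270; r_3 = 20; x0_4 = 210; y0_4 = 40; x1_4 = 320; y1_4 = 145; x0_5 = 70; y0_5 = 75; x1_5 = 220; y1_5 = 110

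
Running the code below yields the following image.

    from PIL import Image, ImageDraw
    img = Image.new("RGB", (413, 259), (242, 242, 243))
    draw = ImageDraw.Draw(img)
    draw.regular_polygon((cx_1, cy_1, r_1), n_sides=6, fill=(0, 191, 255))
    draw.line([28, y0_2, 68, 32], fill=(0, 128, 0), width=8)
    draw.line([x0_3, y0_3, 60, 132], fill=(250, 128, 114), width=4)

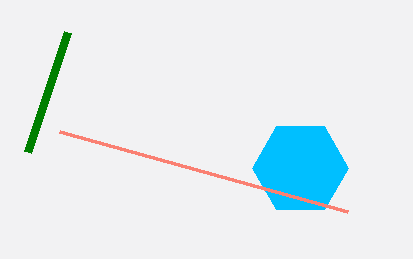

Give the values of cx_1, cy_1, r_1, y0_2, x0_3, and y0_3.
cx_1 = 300
cy_1 = 168
r_1 = 48
y0_2 = 152
x0_3 = 348
y0_3 = 212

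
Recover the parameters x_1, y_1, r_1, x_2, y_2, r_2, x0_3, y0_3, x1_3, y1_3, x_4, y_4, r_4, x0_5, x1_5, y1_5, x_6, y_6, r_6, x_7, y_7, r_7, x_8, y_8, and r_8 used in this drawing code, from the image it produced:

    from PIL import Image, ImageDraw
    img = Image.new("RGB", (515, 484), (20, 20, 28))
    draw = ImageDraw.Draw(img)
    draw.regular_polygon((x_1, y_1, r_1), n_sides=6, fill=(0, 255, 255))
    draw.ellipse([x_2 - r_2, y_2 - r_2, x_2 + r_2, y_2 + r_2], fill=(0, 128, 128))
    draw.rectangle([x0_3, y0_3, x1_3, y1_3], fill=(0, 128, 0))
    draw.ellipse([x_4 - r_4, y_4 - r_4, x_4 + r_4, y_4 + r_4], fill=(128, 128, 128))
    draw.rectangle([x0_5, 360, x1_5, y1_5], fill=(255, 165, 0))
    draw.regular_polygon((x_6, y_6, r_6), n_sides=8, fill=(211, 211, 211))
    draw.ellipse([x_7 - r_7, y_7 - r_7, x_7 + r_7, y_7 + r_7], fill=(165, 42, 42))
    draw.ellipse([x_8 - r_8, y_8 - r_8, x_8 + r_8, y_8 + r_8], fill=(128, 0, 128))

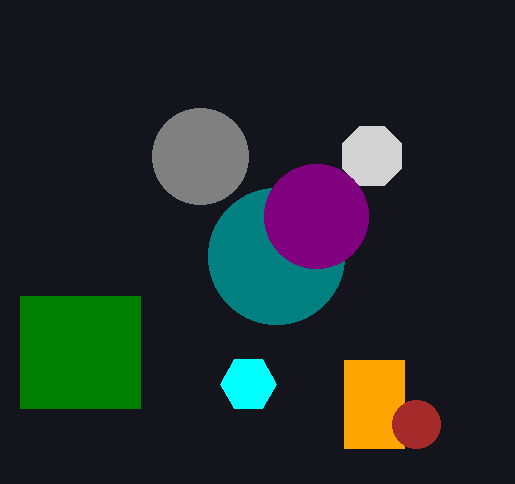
x_1 = 248; y_1 = 384; r_1 = 28; x_2 = 276; y_2 = 256; r_2 = 68; x0_3 = 20; y0_3 = 296; x1_3 = 140; y1_3 = 408; x_4 = 200; y_4 = 156; r_4 = 48; x0_5 = 344; x1_5 = 404; y1_5 = 448; x_6 = 372; y_6 = 156; r_6 = 32; x_7 = 416; y_7 = 424; r_7 = 24; x_8 = 316; y_8 = 216; r_8 = 52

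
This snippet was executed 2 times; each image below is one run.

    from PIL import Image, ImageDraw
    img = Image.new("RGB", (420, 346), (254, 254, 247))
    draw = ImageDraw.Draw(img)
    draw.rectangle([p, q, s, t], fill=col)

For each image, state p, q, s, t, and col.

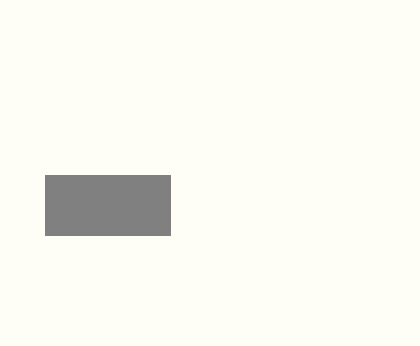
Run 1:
p = 45
q = 175
s = 170
t = 235
col = 'gray'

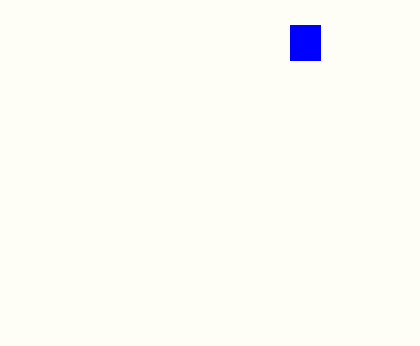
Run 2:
p = 290
q = 25
s = 320
t = 60
col = 'blue'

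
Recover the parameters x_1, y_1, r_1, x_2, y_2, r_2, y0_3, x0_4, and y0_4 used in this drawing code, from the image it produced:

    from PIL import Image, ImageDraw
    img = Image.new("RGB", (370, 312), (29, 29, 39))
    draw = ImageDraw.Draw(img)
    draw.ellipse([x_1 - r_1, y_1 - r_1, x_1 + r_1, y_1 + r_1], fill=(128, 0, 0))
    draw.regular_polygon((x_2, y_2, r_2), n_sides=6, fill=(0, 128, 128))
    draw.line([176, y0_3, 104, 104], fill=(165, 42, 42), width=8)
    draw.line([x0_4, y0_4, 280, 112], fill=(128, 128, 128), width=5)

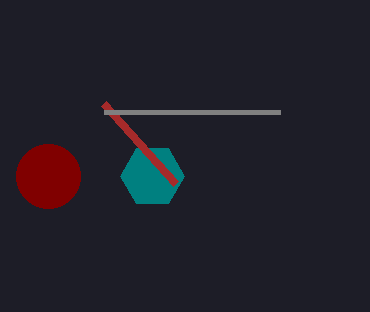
x_1 = 48, y_1 = 176, r_1 = 32, x_2 = 152, y_2 = 176, r_2 = 32, y0_3 = 184, x0_4 = 104, y0_4 = 112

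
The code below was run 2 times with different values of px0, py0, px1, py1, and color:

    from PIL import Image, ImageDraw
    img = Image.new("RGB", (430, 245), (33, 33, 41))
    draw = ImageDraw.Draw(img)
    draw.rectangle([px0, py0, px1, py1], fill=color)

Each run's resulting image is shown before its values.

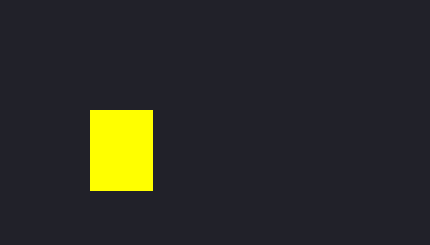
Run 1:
px0 = 90
py0 = 110
px1 = 152
py1 = 190
color = 'yellow'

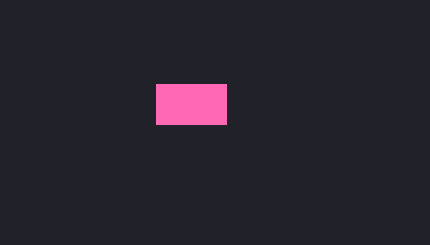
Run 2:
px0 = 156, py0 = 84, px1 = 226, py1 = 124, color = 'hotpink'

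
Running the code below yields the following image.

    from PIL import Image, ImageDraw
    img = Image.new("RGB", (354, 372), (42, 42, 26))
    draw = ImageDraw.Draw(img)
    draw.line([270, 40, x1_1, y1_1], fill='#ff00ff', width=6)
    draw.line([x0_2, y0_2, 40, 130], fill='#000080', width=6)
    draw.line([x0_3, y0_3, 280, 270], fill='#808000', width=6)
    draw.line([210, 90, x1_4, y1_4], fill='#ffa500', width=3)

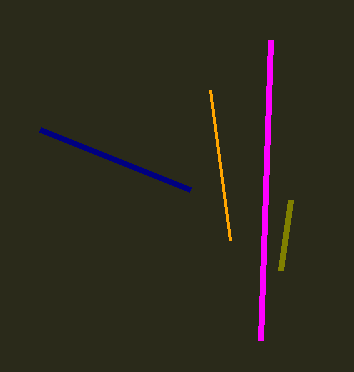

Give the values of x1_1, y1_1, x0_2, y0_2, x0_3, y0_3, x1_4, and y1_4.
x1_1 = 260; y1_1 = 340; x0_2 = 190; y0_2 = 190; x0_3 = 290; y0_3 = 200; x1_4 = 230; y1_4 = 240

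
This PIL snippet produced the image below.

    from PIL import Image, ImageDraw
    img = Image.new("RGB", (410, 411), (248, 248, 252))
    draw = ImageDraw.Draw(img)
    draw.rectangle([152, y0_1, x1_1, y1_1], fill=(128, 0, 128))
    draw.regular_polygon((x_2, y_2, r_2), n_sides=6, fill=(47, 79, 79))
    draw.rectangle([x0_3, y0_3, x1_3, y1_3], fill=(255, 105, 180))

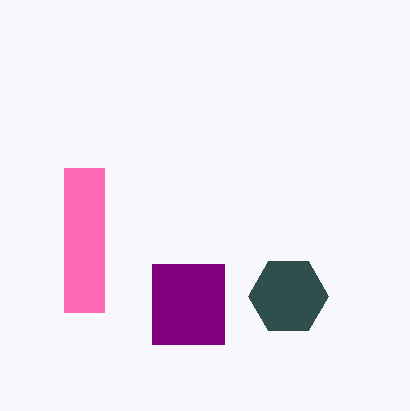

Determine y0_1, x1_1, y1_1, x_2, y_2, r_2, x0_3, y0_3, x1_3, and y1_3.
y0_1 = 264
x1_1 = 224
y1_1 = 344
x_2 = 288
y_2 = 296
r_2 = 40
x0_3 = 64
y0_3 = 168
x1_3 = 104
y1_3 = 312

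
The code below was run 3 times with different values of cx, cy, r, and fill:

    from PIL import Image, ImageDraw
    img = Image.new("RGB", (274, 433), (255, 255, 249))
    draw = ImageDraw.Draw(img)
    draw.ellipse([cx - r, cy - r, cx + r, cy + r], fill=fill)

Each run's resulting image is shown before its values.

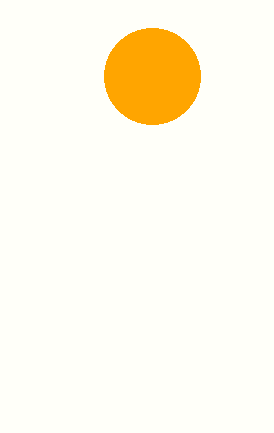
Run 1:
cx = 152; cy = 76; r = 48; fill = 'orange'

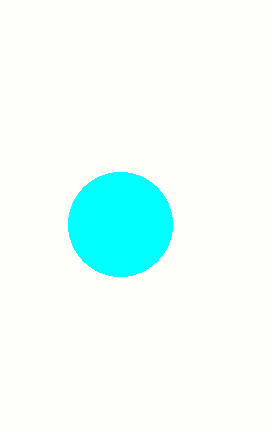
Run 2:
cx = 120, cy = 224, r = 52, fill = 'cyan'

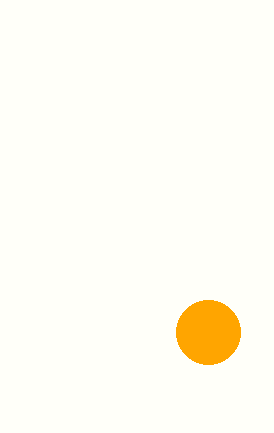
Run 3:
cx = 208; cy = 332; r = 32; fill = 'orange'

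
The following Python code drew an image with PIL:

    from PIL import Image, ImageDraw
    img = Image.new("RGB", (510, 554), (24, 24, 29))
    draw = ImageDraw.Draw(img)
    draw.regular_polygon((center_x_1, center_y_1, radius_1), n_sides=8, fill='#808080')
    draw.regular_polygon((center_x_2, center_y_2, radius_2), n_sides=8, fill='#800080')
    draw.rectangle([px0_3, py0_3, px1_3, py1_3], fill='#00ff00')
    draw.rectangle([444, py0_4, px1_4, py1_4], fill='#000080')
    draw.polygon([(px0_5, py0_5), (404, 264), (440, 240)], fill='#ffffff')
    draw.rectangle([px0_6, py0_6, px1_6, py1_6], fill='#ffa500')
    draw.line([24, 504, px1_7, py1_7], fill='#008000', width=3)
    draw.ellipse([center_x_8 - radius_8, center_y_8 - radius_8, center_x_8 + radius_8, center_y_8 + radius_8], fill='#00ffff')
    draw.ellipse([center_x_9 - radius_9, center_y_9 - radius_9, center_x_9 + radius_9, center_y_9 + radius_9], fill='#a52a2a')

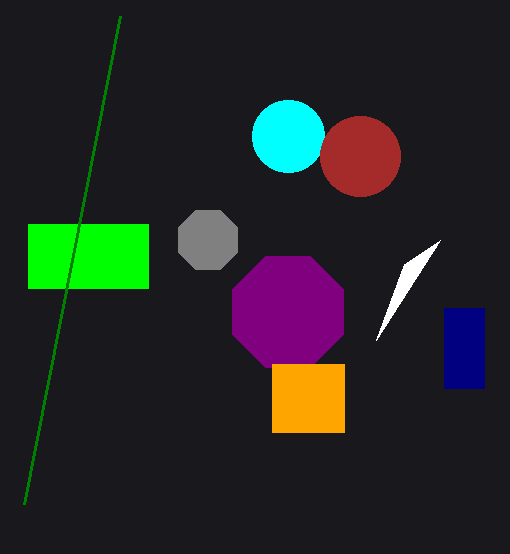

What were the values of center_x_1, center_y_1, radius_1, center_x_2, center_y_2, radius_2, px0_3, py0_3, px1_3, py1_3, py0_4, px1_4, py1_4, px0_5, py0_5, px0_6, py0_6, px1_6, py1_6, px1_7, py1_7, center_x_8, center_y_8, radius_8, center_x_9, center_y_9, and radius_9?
center_x_1 = 208, center_y_1 = 240, radius_1 = 32, center_x_2 = 288, center_y_2 = 312, radius_2 = 60, px0_3 = 28, py0_3 = 224, px1_3 = 148, py1_3 = 288, py0_4 = 308, px1_4 = 484, py1_4 = 388, px0_5 = 376, py0_5 = 340, px0_6 = 272, py0_6 = 364, px1_6 = 344, py1_6 = 432, px1_7 = 120, py1_7 = 16, center_x_8 = 288, center_y_8 = 136, radius_8 = 36, center_x_9 = 360, center_y_9 = 156, radius_9 = 40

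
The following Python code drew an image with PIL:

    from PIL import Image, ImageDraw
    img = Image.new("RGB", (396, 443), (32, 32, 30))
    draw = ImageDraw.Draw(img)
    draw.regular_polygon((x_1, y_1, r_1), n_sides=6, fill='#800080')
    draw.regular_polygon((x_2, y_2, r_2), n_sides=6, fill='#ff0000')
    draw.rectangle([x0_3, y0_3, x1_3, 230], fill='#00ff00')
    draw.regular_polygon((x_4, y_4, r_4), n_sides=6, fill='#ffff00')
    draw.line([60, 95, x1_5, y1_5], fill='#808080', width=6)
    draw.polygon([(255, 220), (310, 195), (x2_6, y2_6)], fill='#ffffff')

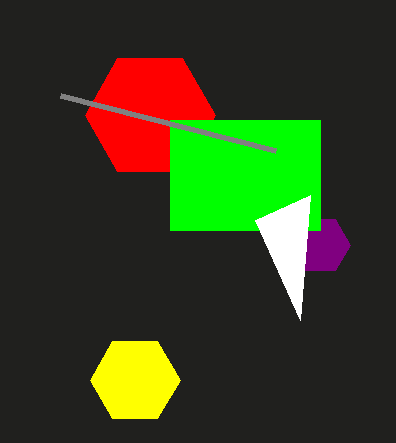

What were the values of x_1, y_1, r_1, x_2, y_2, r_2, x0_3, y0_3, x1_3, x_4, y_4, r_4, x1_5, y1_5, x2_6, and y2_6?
x_1 = 320, y_1 = 245, r_1 = 30, x_2 = 150, y_2 = 115, r_2 = 65, x0_3 = 170, y0_3 = 120, x1_3 = 320, x_4 = 135, y_4 = 380, r_4 = 45, x1_5 = 275, y1_5 = 150, x2_6 = 300, y2_6 = 320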